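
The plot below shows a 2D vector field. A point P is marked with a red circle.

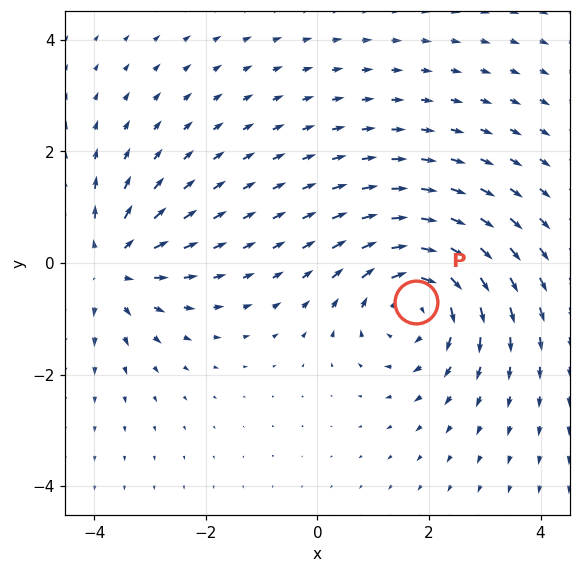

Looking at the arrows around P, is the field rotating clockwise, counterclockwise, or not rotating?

clockwise

Near P at (1.8, -0.7) the arrows circulate clockwise. The curl (z-component) there is about -4; negative curl means clockwise rotation.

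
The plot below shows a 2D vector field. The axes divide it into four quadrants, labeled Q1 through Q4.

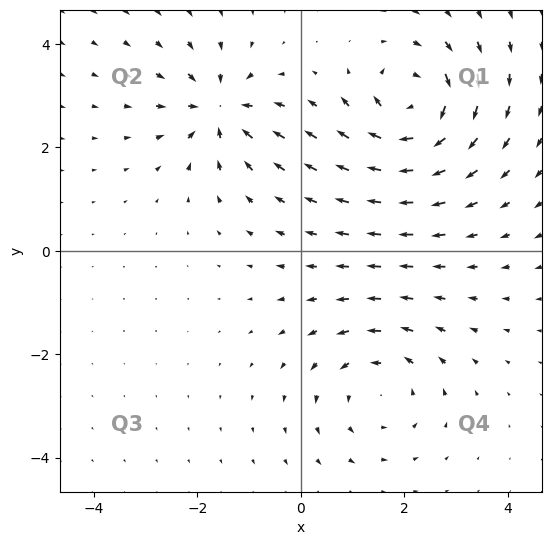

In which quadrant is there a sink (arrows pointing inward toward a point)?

The sink sits at approximately (-1.6, 2.7), which lies in quadrant Q2. The divergence there is about -5, negative as expected for a sink.

Q2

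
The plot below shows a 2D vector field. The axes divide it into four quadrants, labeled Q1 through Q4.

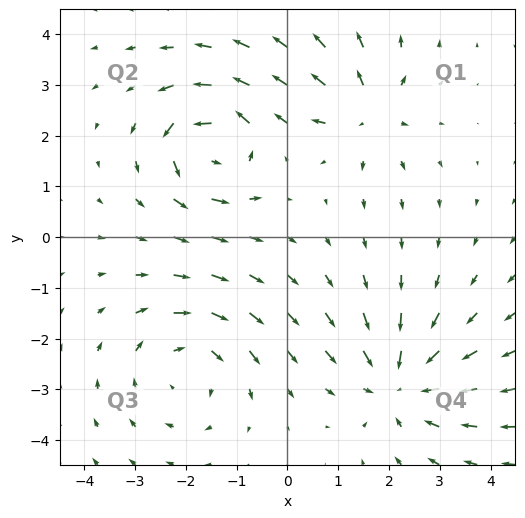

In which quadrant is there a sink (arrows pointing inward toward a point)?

The sink sits at approximately (2.2, -2.9), which lies in quadrant Q4. The divergence there is about -3, negative as expected for a sink.

Q4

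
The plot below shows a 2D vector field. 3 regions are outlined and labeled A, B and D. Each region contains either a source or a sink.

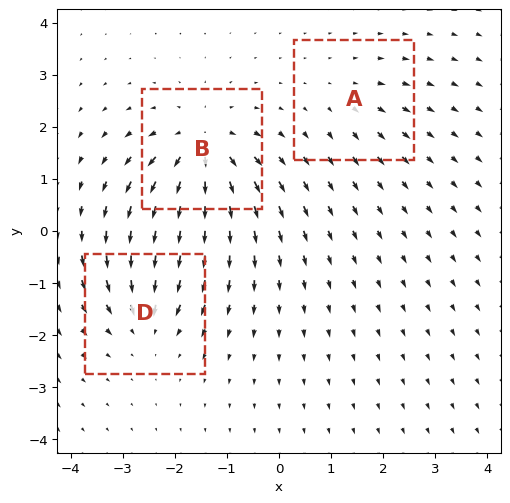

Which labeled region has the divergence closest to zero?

Divergence at each region's feature centre — A: about +2, B: about +5, D: about -4. Region A is closest to zero.

A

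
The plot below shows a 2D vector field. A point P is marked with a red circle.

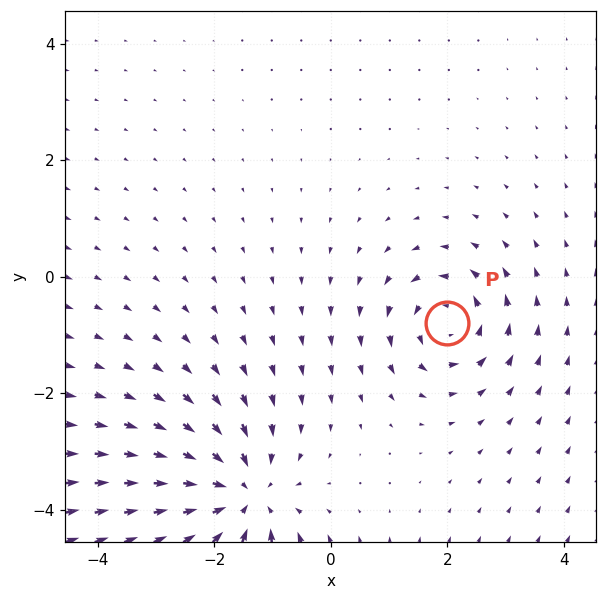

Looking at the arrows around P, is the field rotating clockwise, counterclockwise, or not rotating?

counterclockwise

Near P at (2.0, -0.8) the arrows circulate counterclockwise. The curl (z-component) there is about +4; positive curl means counterclockwise rotation.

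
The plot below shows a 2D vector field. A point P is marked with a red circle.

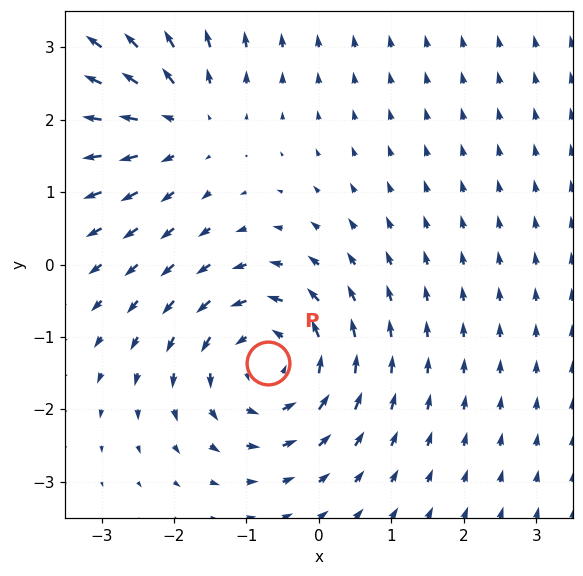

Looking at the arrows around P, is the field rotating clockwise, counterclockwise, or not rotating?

Near P at (-0.7, -1.4) the arrows circulate counterclockwise. The curl (z-component) there is about +4; positive curl means counterclockwise rotation.

counterclockwise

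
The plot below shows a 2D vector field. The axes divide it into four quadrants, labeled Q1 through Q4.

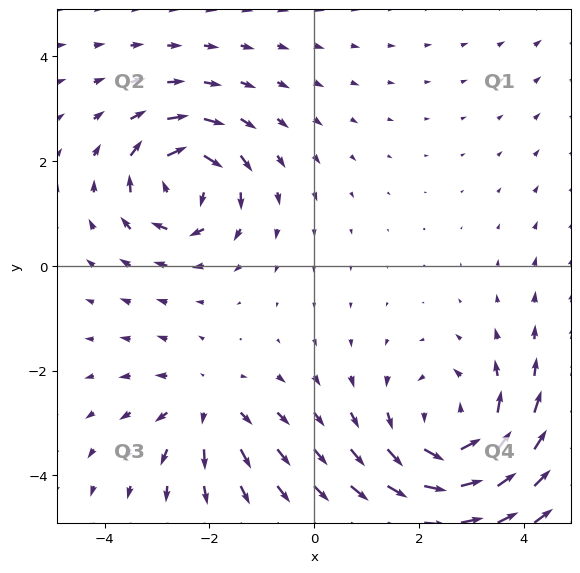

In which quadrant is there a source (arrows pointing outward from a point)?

Q3

The source sits at approximately (-2.0, -2.7), which lies in quadrant Q3. The divergence there is about +3, positive as expected for a source.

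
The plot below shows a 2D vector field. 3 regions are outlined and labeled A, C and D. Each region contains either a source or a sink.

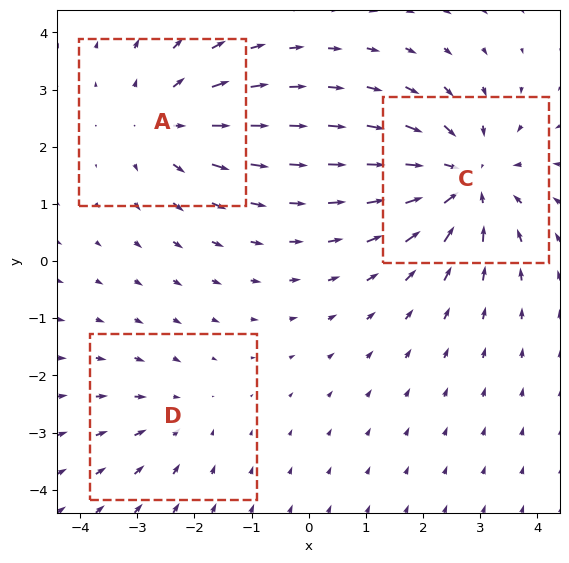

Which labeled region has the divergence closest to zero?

Divergence at each region's feature centre — A: about +3, C: about -4, D: about -2. Region D is closest to zero.

D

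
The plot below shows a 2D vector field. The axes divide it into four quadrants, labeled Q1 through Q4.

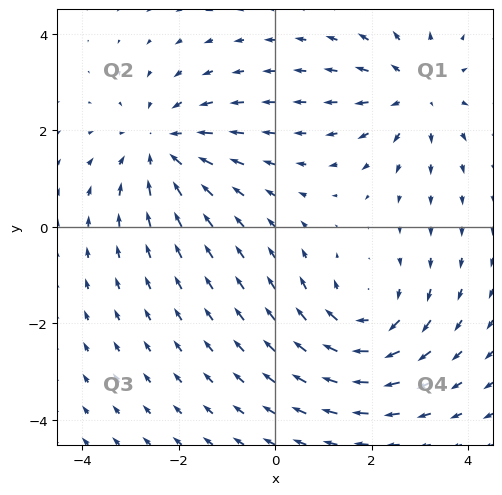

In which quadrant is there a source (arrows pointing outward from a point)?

The source sits at approximately (2.9, 2.8), which lies in quadrant Q1. The divergence there is about +4, positive as expected for a source.

Q1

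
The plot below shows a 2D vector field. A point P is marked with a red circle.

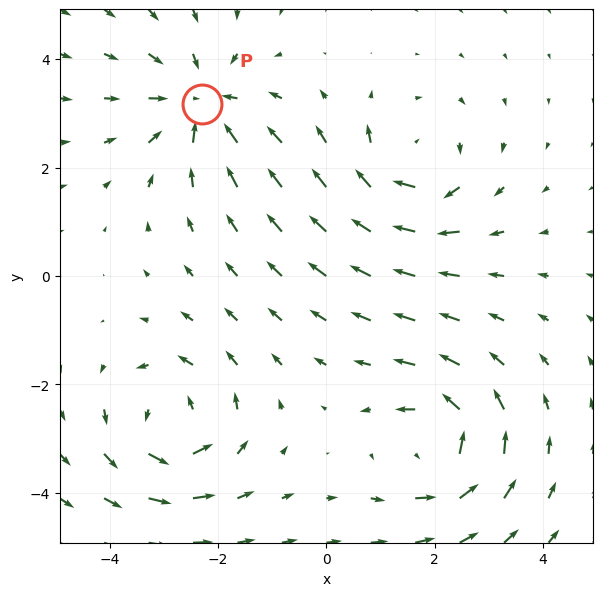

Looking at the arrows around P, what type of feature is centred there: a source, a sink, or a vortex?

sink

At P (-2.3, 3.2) the arrows converge inward. Divergence about -4, curl ≈0 — negative divergence with near-zero curl is a sink.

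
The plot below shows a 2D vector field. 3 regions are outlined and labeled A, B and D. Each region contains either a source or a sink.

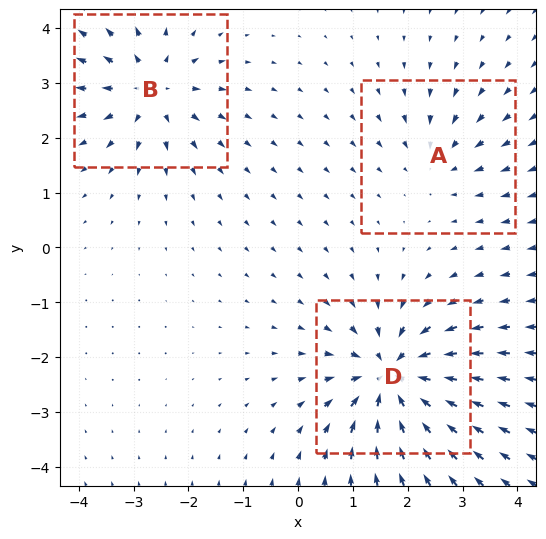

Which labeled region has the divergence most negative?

D

Divergence at each region's feature centre — A: about -2, B: about +4, D: about -6. Region D is most negative.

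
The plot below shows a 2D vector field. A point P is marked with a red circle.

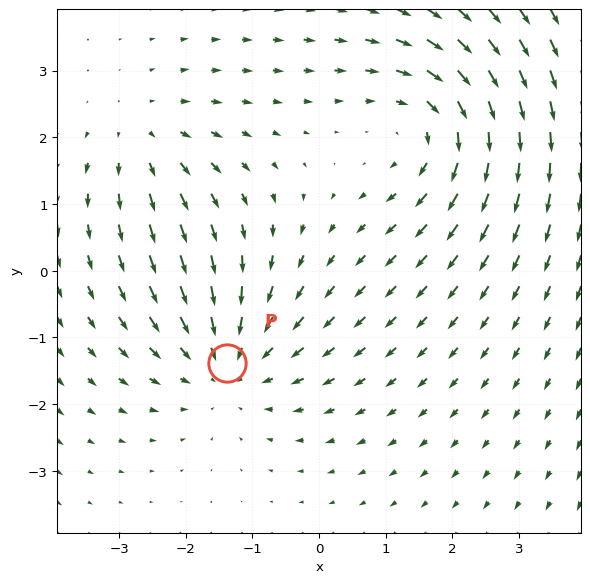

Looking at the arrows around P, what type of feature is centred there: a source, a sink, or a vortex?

At P (-1.4, -1.4) the arrows converge inward. Divergence about -3, curl ≈0 — negative divergence with near-zero curl is a sink.

sink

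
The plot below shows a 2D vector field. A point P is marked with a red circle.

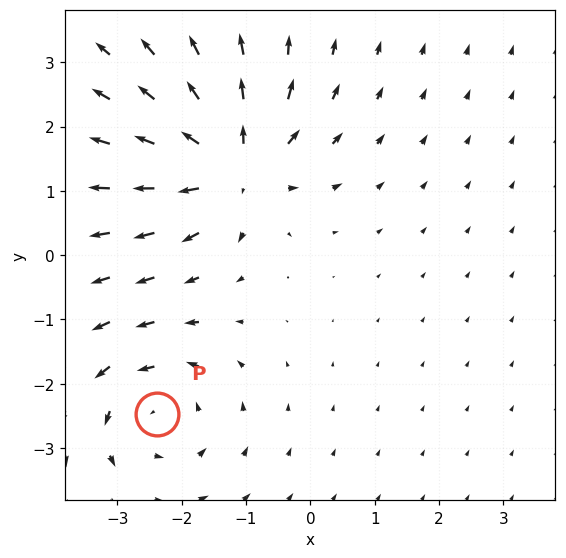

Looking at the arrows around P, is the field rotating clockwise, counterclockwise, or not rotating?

counterclockwise

Near P at (-2.4, -2.5) the arrows circulate counterclockwise. The curl (z-component) there is about +3; positive curl means counterclockwise rotation.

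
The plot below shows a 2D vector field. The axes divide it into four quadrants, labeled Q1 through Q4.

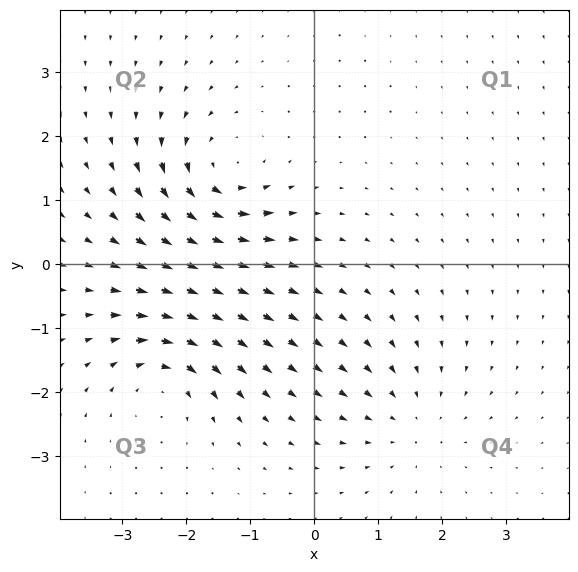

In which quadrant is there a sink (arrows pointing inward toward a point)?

The sink sits at approximately (1.5, -2.5), which lies in quadrant Q4. The divergence there is about -3, negative as expected for a sink.

Q4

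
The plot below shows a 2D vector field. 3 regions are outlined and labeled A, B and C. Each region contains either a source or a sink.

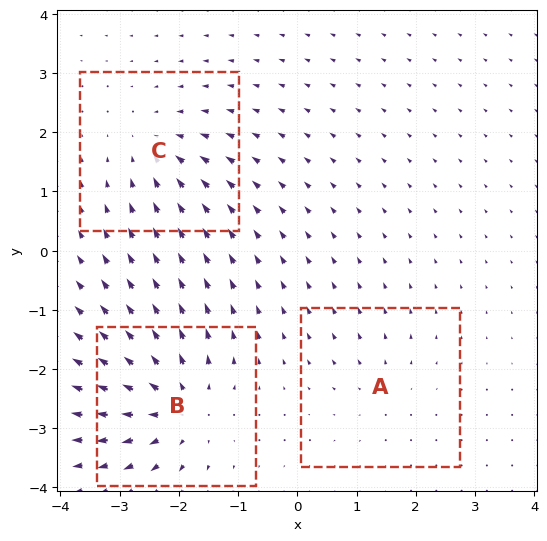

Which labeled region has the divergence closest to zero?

Divergence at each region's feature centre — A: about +2, B: about +5, C: about -3. Region A is closest to zero.

A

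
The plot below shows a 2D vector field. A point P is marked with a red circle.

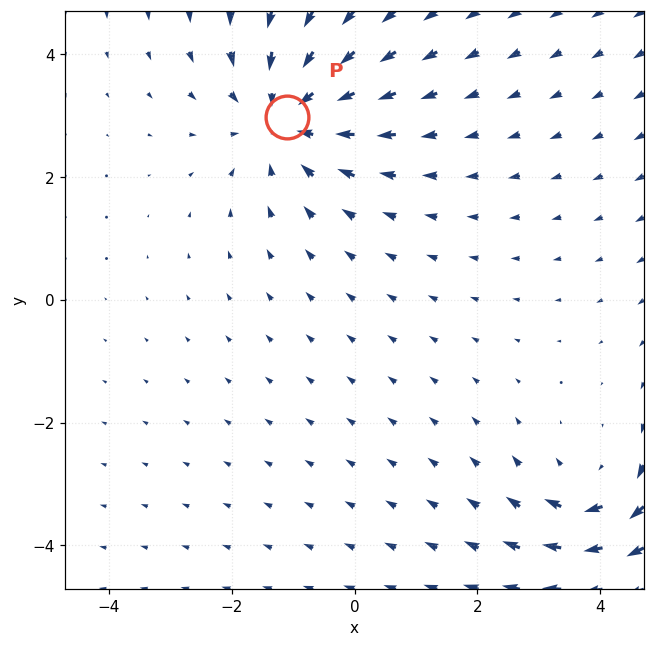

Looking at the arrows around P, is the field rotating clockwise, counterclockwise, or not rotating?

Near P at (-1.1, 3.0) the arrows show no circulation. The curl there is ≈0.

not rotating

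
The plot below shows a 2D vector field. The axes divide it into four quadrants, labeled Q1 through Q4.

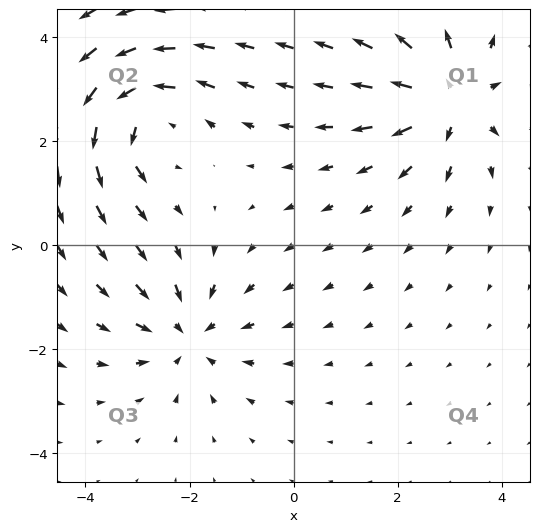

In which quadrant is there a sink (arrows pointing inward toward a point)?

The sink sits at approximately (-2.0, -1.7), which lies in quadrant Q3. The divergence there is about -4, negative as expected for a sink.

Q3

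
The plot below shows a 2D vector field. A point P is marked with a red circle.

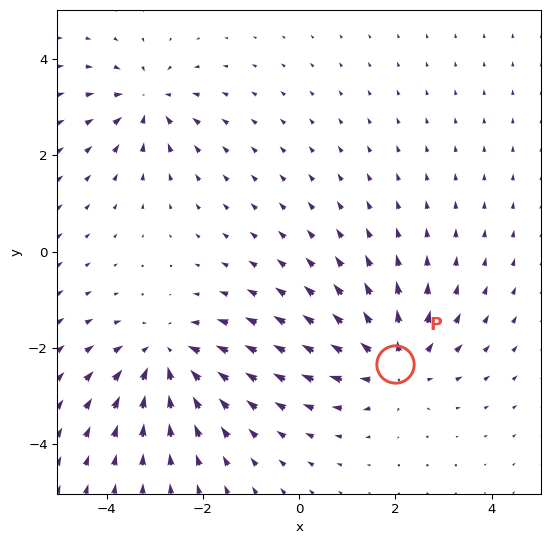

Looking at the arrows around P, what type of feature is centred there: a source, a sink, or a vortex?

source

At P (2.0, -2.3) the arrows spread outward. Divergence about +4, curl ≈0 — positive divergence with near-zero curl is a source.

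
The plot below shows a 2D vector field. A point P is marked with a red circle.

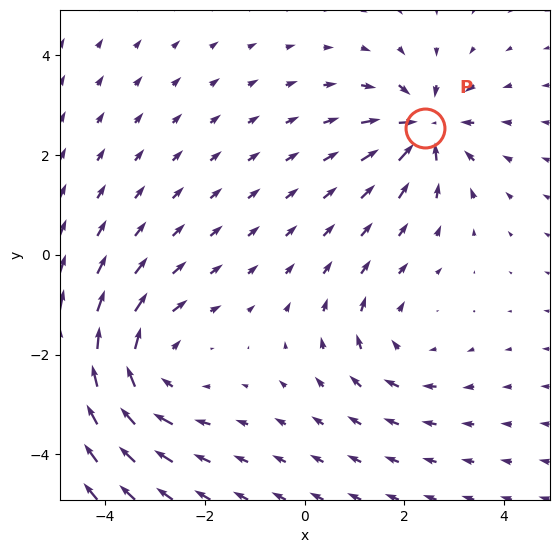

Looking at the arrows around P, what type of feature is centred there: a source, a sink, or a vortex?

sink

At P (2.4, 2.6) the arrows converge inward. Divergence about -5, curl ≈0 — negative divergence with near-zero curl is a sink.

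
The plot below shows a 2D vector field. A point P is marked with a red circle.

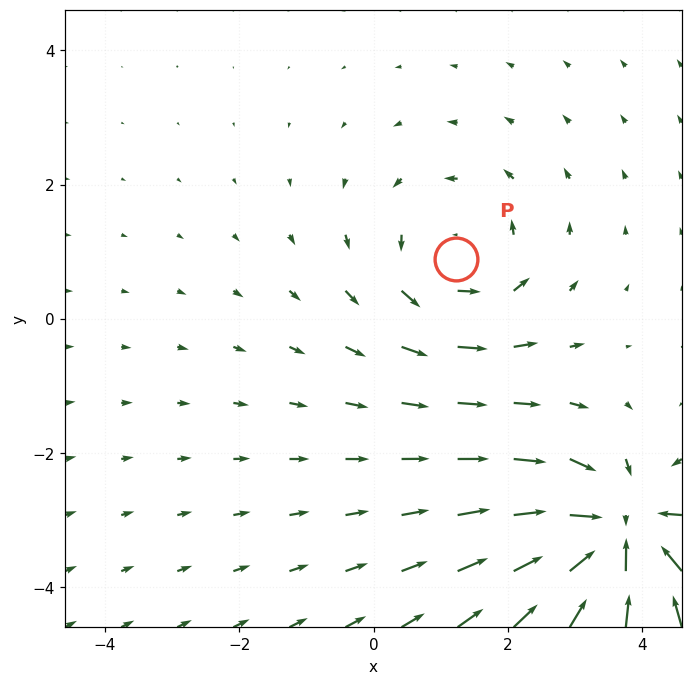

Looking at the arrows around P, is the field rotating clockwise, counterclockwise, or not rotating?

counterclockwise

Near P at (1.2, 0.9) the arrows circulate counterclockwise. The curl (z-component) there is about +3; positive curl means counterclockwise rotation.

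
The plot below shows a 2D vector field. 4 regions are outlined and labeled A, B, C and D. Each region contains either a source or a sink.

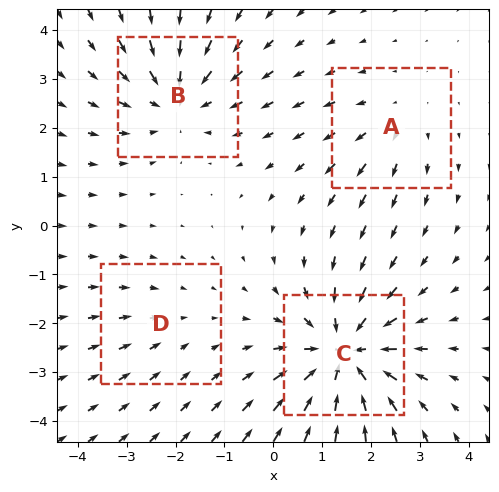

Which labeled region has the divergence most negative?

C

Divergence at each region's feature centre — A: about +3, B: about -4, C: about -6, D: about -2. Region C is most negative.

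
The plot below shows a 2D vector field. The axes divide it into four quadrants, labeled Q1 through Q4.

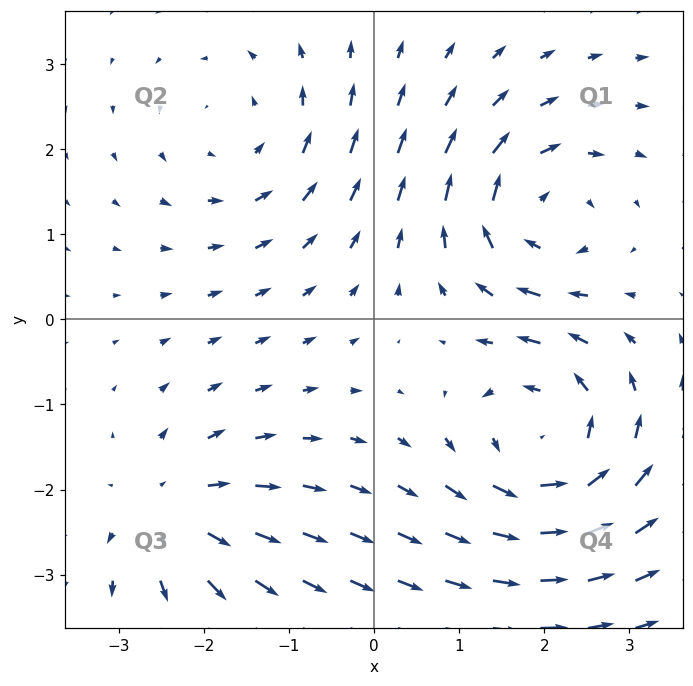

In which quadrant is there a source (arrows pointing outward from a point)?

The source sits at approximately (-2.4, -2.2), which lies in quadrant Q3. The divergence there is about +4, positive as expected for a source.

Q3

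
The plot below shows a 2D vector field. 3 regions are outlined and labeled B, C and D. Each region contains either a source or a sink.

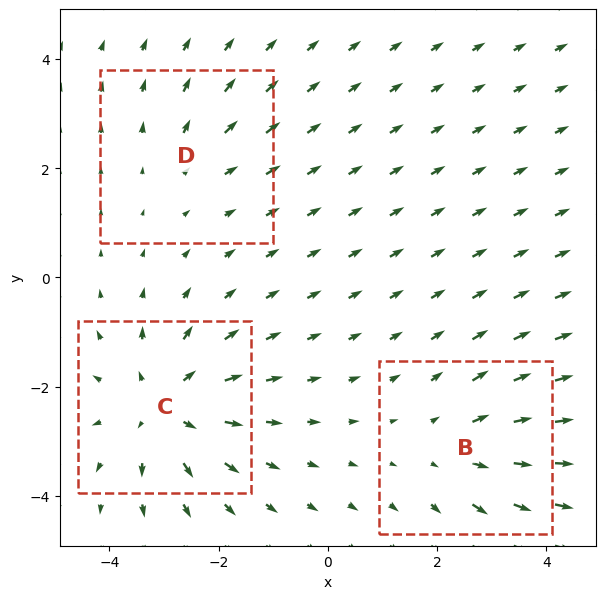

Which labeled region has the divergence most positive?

Divergence at each region's feature centre — B: about +3, C: about +4, D: about +2. Region C is most positive.

C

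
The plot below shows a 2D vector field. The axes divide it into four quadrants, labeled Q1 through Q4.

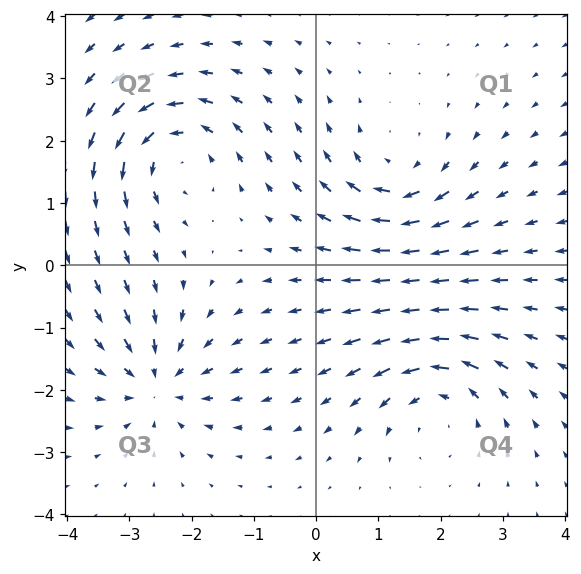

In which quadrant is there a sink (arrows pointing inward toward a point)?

The sink sits at approximately (-2.5, -1.9), which lies in quadrant Q3. The divergence there is about -3, negative as expected for a sink.

Q3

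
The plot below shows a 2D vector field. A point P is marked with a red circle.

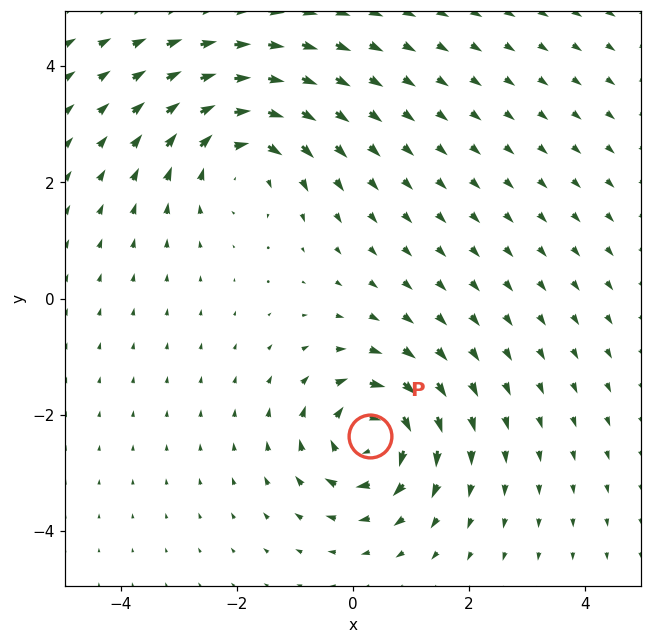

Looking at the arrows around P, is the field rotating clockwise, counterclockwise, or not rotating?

Near P at (0.3, -2.4) the arrows circulate clockwise. The curl (z-component) there is about -7; negative curl means clockwise rotation.

clockwise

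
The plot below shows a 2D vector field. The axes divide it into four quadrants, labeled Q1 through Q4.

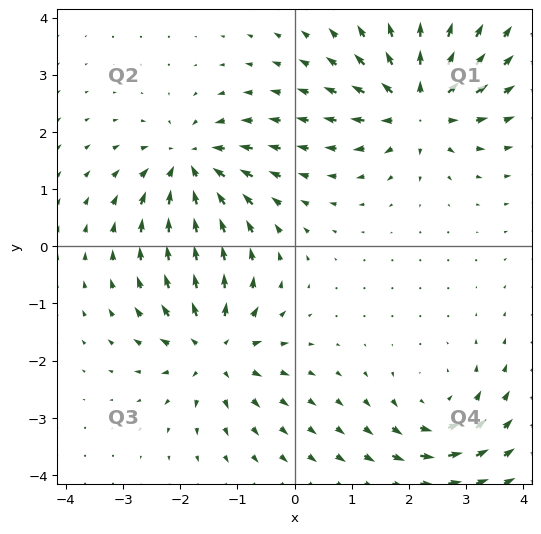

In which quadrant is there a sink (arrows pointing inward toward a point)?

Q2

The sink sits at approximately (-1.8, 1.4), which lies in quadrant Q2. The divergence there is about -5, negative as expected for a sink.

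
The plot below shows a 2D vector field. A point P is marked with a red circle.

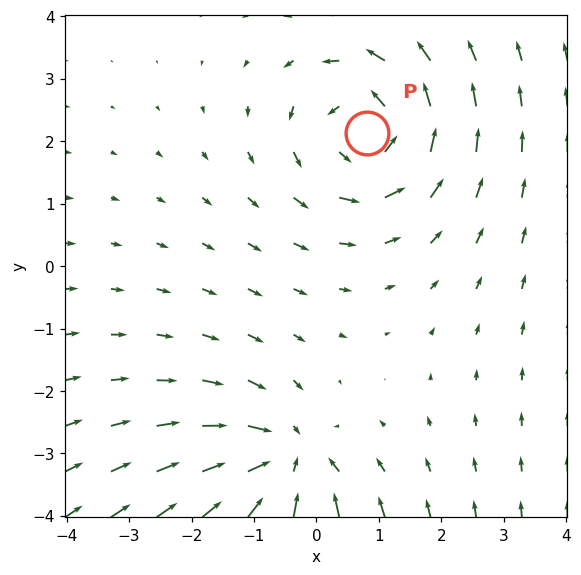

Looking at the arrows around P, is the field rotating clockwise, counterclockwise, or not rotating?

counterclockwise

Near P at (0.8, 2.1) the arrows circulate counterclockwise. The curl (z-component) there is about +4; positive curl means counterclockwise rotation.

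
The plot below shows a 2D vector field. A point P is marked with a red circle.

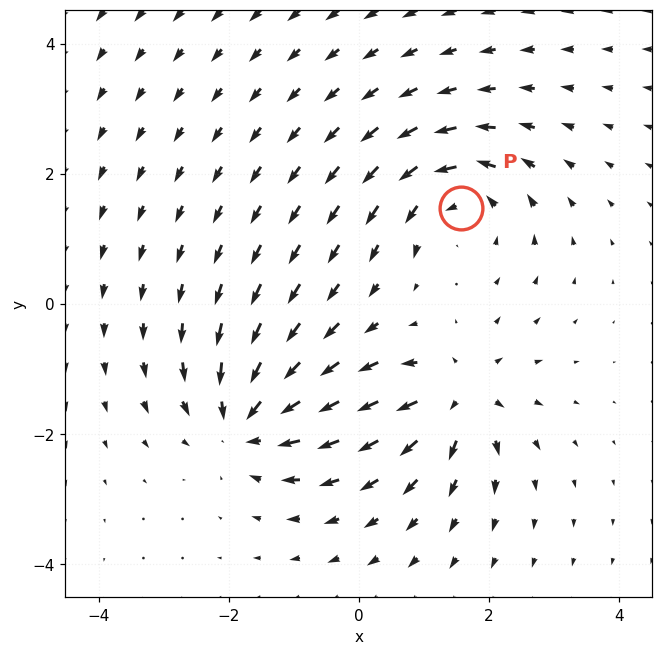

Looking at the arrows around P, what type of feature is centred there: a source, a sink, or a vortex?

vortex

At P (1.6, 1.5) the arrows circulate counterclockwise. Divergence ≈0, curl about +4 — near-zero divergence with nonzero curl is a vortex.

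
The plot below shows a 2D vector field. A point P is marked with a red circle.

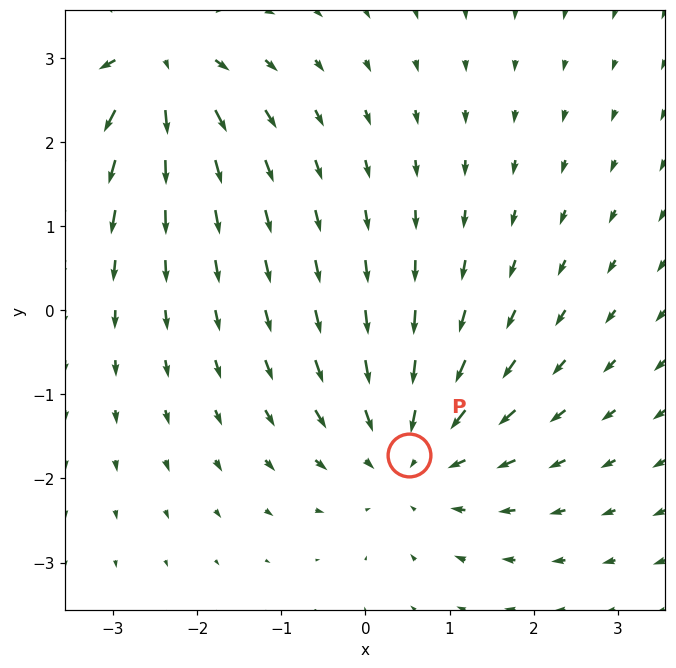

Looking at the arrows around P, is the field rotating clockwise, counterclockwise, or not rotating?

Near P at (0.5, -1.7) the arrows show no circulation. The curl there is ≈0.

not rotating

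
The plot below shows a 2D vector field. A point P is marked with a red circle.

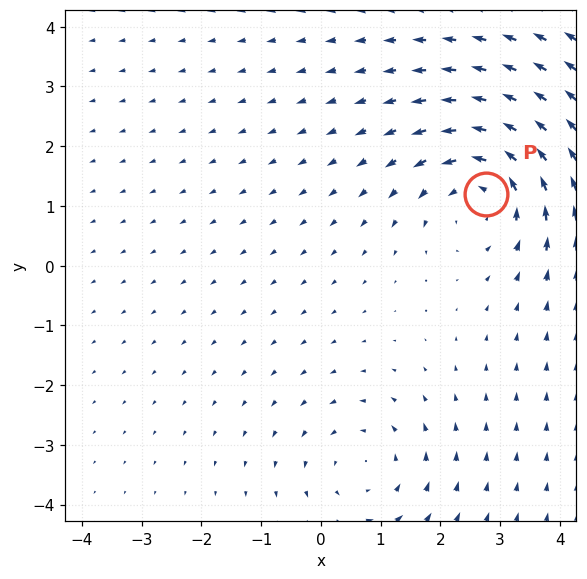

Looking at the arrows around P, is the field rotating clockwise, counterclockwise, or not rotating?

Near P at (2.8, 1.2) the arrows circulate counterclockwise. The curl (z-component) there is about +4; positive curl means counterclockwise rotation.

counterclockwise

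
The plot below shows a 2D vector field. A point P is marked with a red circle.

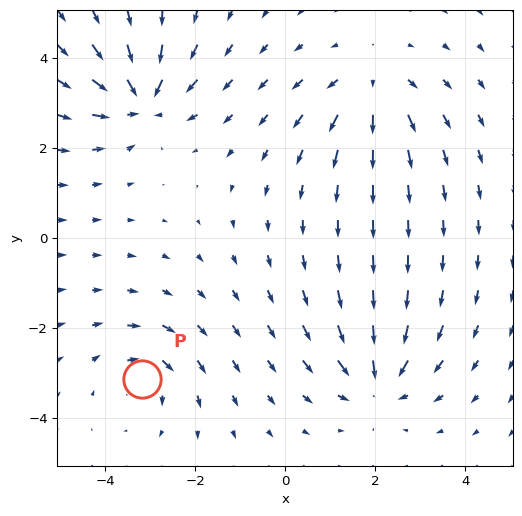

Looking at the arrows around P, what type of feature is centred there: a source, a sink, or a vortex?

At P (-3.2, -3.1) the arrows circulate clockwise. Divergence ≈0, curl about -4 — near-zero divergence with nonzero curl is a vortex.

vortex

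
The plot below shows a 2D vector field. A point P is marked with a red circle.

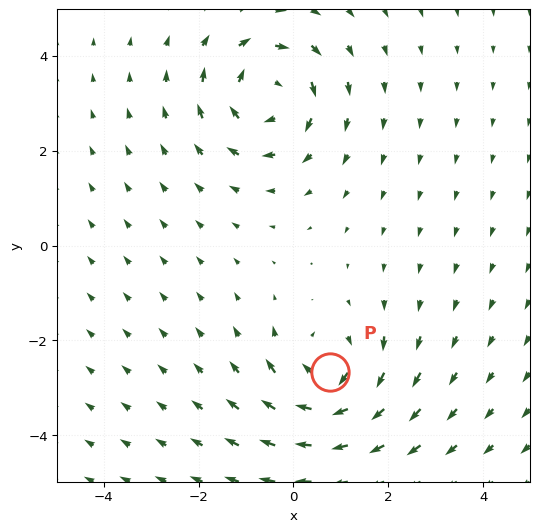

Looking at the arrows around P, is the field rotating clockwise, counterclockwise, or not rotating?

Near P at (0.8, -2.7) the arrows circulate clockwise. The curl (z-component) there is about -4; negative curl means clockwise rotation.

clockwise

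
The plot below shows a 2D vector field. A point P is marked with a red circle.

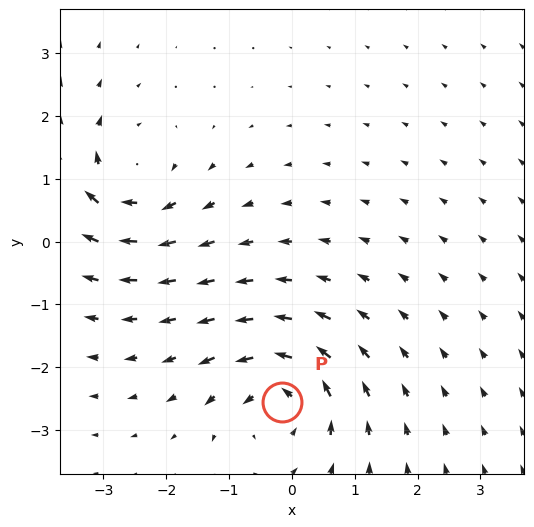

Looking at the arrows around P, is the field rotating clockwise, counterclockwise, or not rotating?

counterclockwise

Near P at (-0.2, -2.6) the arrows circulate counterclockwise. The curl (z-component) there is about +4; positive curl means counterclockwise rotation.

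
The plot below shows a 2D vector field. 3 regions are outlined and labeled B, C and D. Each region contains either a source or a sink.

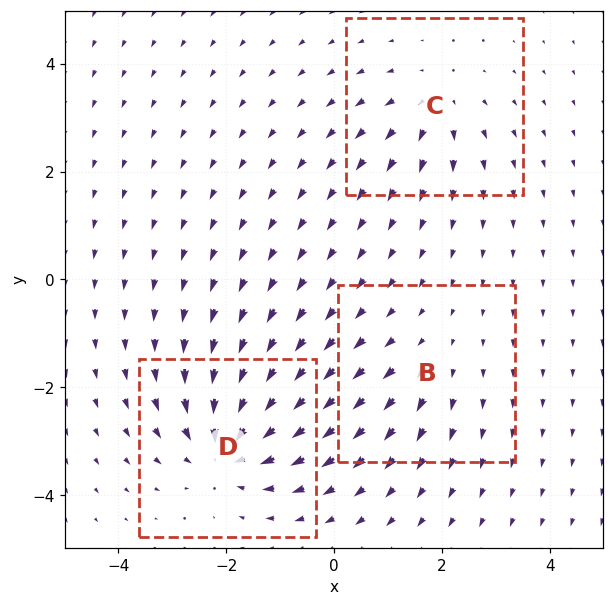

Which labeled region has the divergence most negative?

Divergence at each region's feature centre — B: about +2, C: about +3, D: about -5. Region D is most negative.

D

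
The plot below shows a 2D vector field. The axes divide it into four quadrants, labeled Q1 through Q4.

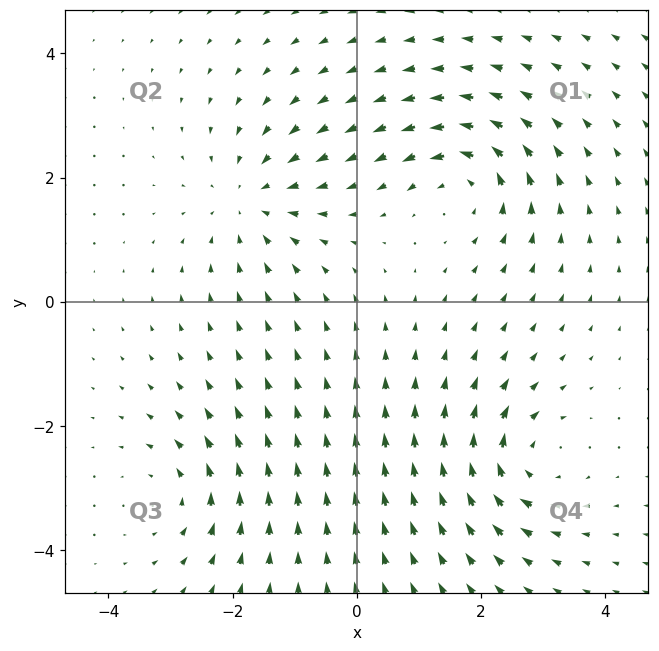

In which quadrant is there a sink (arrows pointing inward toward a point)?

The sink sits at approximately (-1.7, 1.6), which lies in quadrant Q2. The divergence there is about -5, negative as expected for a sink.

Q2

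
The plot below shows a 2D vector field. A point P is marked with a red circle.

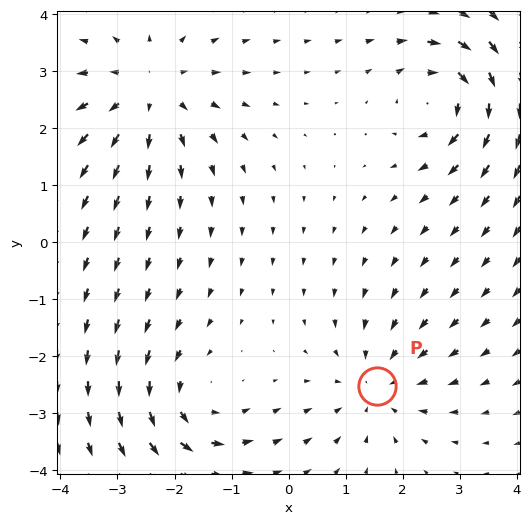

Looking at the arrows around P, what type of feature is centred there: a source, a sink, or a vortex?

At P (1.6, -2.5) the arrows converge inward. Divergence about -3, curl ≈0 — negative divergence with near-zero curl is a sink.

sink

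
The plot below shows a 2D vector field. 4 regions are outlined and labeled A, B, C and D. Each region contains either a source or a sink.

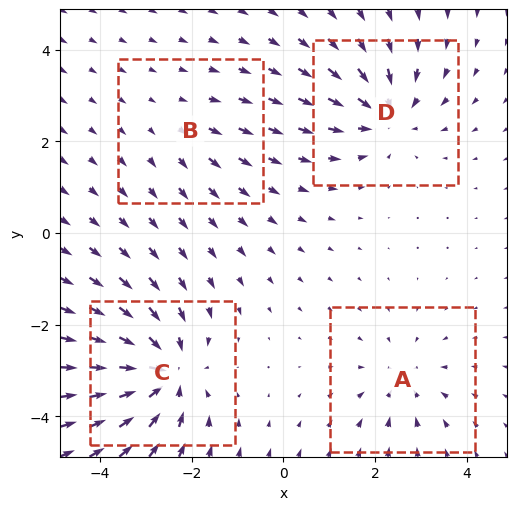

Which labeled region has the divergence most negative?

Divergence at each region's feature centre — A: about -3, B: about +2, C: about -6, D: about -5. Region C is most negative.

C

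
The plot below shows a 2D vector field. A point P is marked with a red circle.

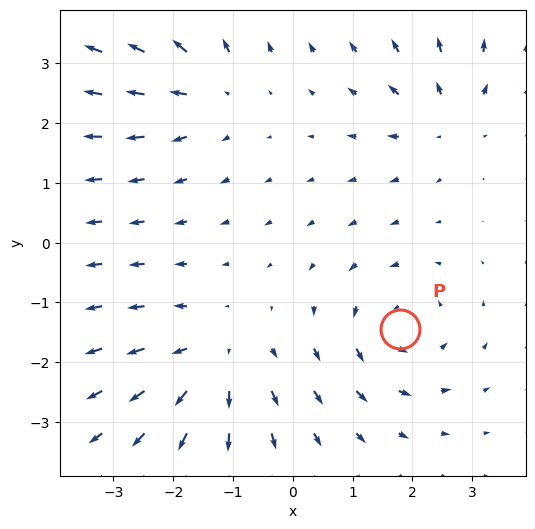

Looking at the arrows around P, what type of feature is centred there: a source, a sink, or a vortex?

At P (1.8, -1.4) the arrows circulate counterclockwise. Divergence ≈0, curl about +4 — near-zero divergence with nonzero curl is a vortex.

vortex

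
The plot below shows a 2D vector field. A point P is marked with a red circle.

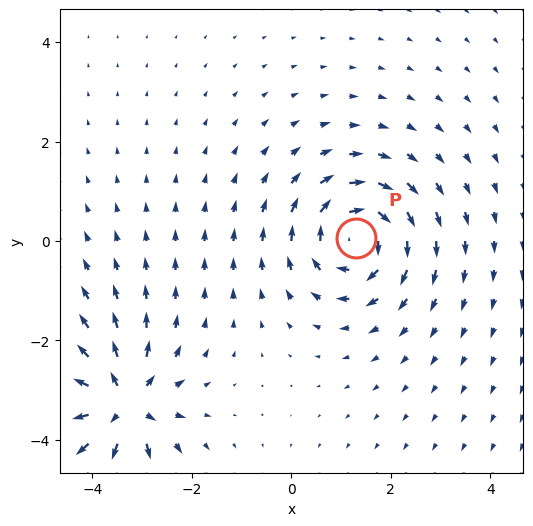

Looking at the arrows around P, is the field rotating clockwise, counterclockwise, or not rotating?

clockwise

Near P at (1.3, 0.1) the arrows circulate clockwise. The curl (z-component) there is about -3; negative curl means clockwise rotation.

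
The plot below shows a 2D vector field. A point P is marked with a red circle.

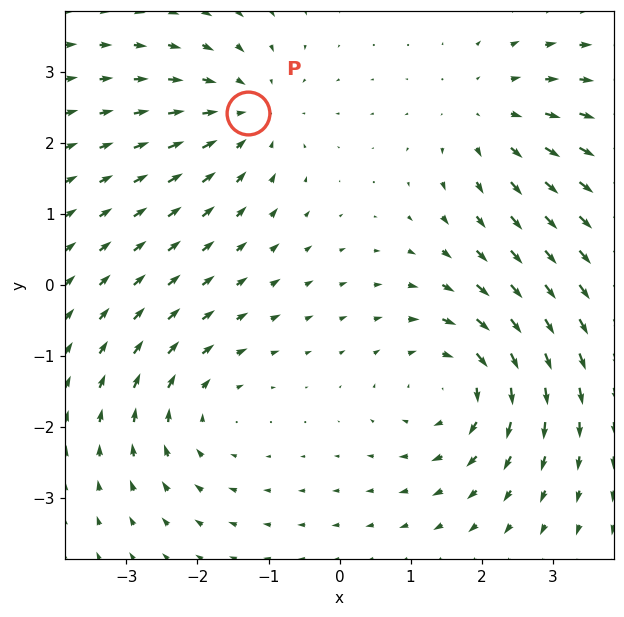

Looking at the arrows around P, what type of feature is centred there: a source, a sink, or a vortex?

At P (-1.3, 2.4) the arrows converge inward. Divergence about -4, curl ≈0 — negative divergence with near-zero curl is a sink.

sink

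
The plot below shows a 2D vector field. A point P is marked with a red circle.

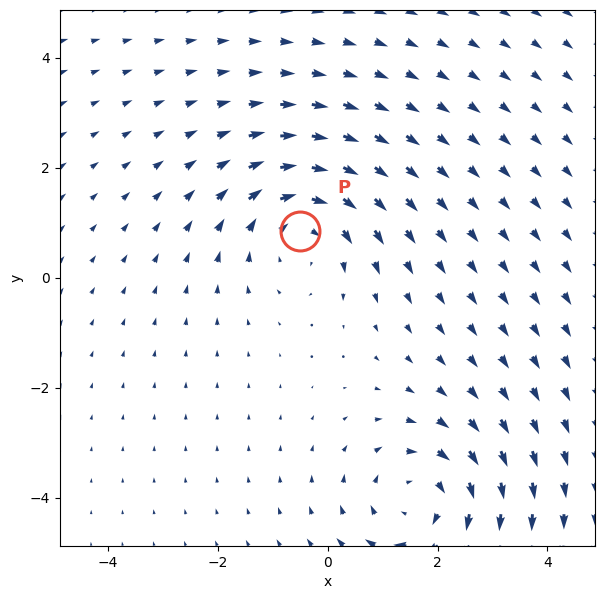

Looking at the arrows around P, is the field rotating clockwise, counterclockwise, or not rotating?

clockwise

Near P at (-0.5, 0.9) the arrows circulate clockwise. The curl (z-component) there is about -3; negative curl means clockwise rotation.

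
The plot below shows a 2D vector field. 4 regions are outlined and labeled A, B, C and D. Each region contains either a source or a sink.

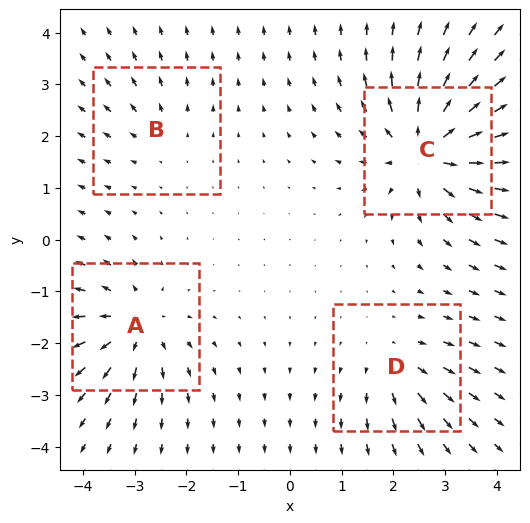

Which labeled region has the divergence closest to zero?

B

Divergence at each region's feature centre — A: about +6, B: about +2, C: about +8, D: about +4. Region B is closest to zero.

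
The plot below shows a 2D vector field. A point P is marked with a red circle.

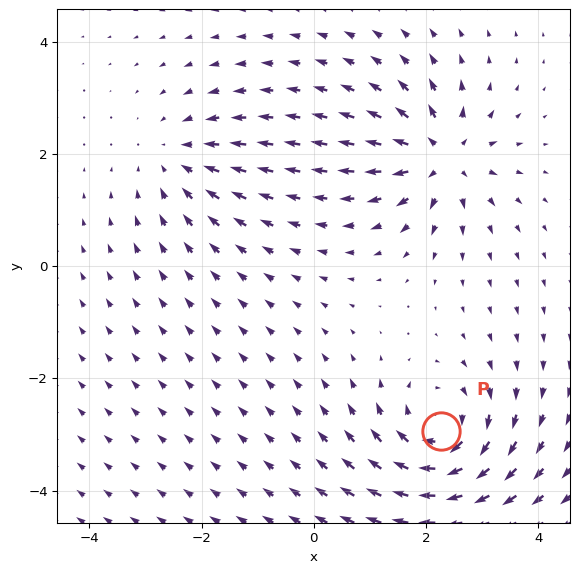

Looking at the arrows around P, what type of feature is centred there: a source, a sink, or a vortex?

vortex

At P (2.3, -2.9) the arrows circulate clockwise. Divergence ≈0, curl about -4 — near-zero divergence with nonzero curl is a vortex.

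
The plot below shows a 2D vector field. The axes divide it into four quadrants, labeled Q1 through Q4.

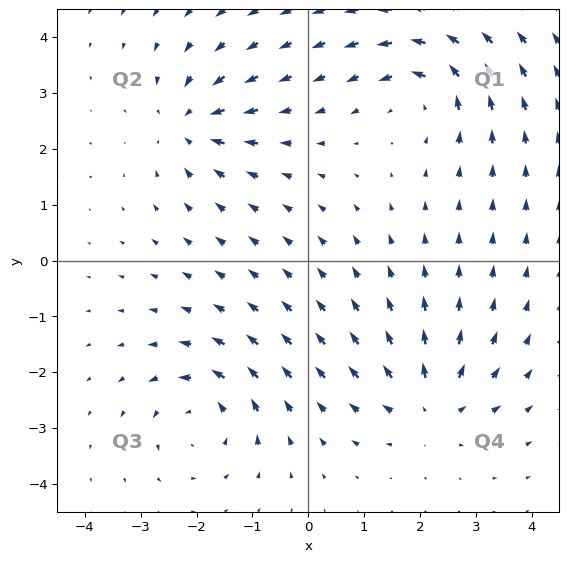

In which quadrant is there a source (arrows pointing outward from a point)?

Q4

The source sits at approximately (2.2, -2.6), which lies in quadrant Q4. The divergence there is about +5, positive as expected for a source.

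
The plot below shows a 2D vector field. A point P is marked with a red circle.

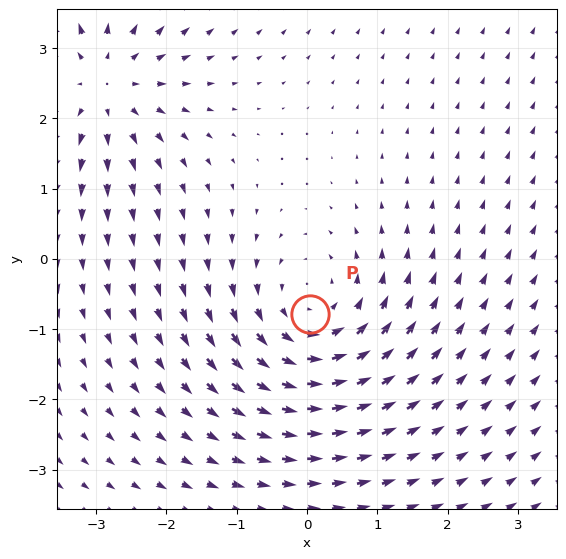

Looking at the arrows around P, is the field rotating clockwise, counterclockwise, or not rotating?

Near P at (0.0, -0.8) the arrows circulate counterclockwise. The curl (z-component) there is about +3; positive curl means counterclockwise rotation.

counterclockwise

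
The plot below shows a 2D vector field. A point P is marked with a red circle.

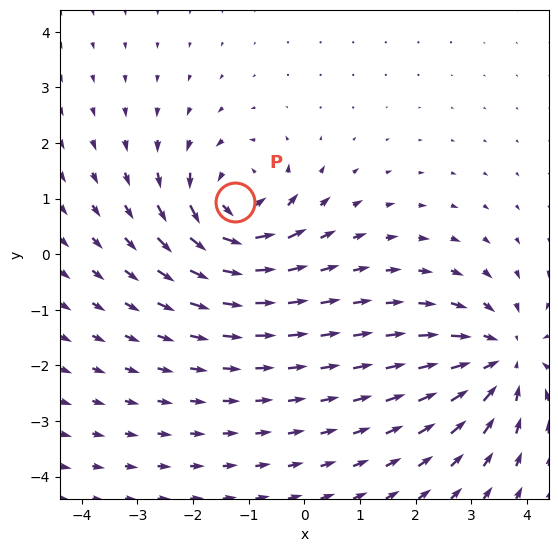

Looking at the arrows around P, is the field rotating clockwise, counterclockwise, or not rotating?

counterclockwise

Near P at (-1.2, 0.9) the arrows circulate counterclockwise. The curl (z-component) there is about +6; positive curl means counterclockwise rotation.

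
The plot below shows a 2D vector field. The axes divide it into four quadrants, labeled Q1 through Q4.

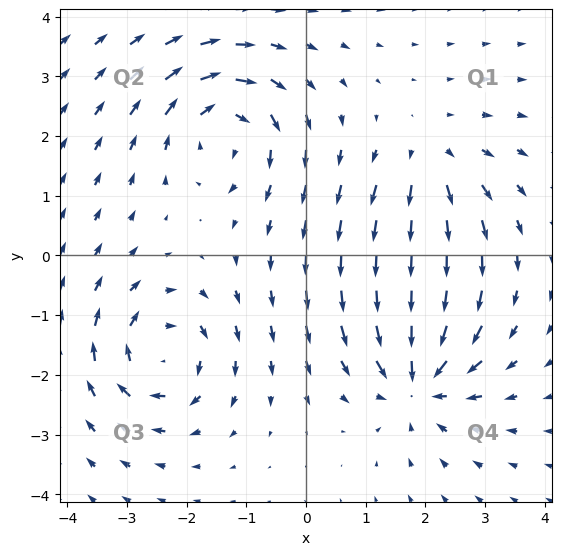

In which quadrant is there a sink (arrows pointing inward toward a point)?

The sink sits at approximately (1.9, -2.1), which lies in quadrant Q4. The divergence there is about -6, negative as expected for a sink.

Q4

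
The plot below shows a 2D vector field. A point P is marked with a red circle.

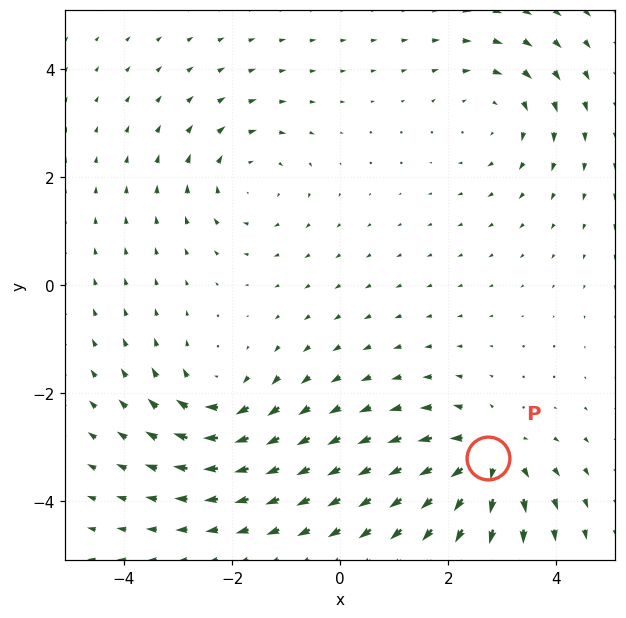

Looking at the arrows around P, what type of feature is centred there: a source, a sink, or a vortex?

source

At P (2.7, -3.2) the arrows spread outward. Divergence about +6, curl ≈0 — positive divergence with near-zero curl is a source.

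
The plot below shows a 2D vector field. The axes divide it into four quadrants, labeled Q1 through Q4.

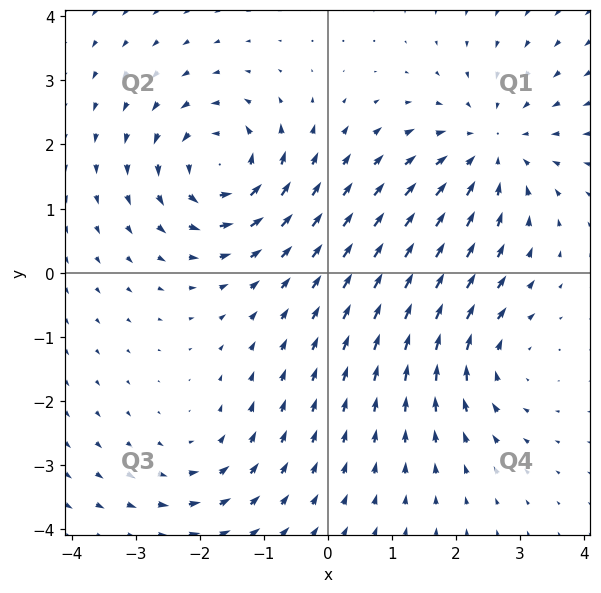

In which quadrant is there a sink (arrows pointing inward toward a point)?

Q1

The sink sits at approximately (2.5, 1.9), which lies in quadrant Q1. The divergence there is about -4, negative as expected for a sink.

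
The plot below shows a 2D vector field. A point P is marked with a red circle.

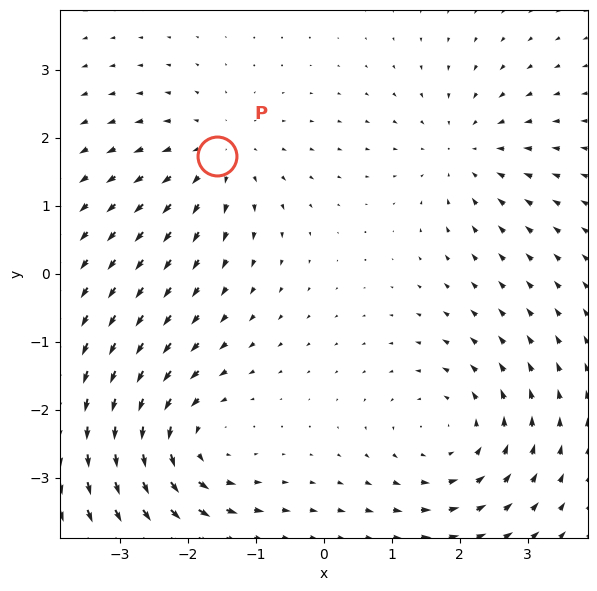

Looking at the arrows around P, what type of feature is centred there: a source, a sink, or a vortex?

source

At P (-1.6, 1.7) the arrows spread outward. Divergence about +3, curl ≈0 — positive divergence with near-zero curl is a source.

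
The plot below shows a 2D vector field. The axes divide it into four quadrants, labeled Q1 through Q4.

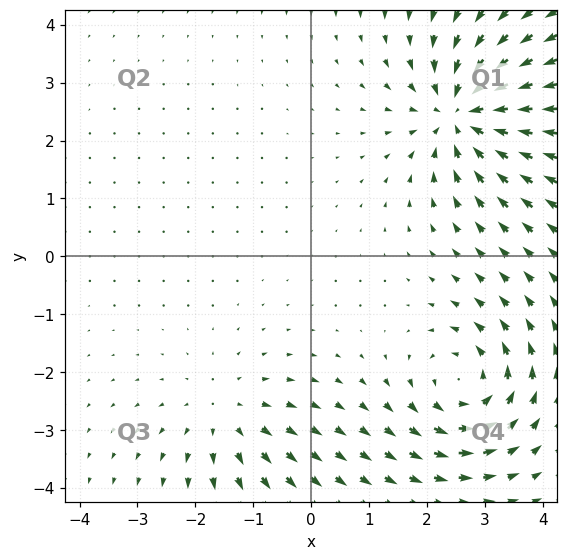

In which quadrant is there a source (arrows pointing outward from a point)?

The source sits at approximately (-1.5, -2.8), which lies in quadrant Q3. The divergence there is about +3, positive as expected for a source.

Q3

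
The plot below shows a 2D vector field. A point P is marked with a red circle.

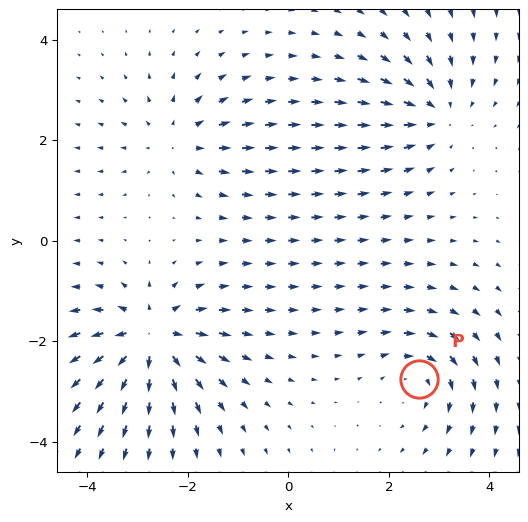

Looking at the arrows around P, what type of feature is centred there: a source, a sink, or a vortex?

At P (2.6, -2.8) the arrows circulate clockwise. Divergence ≈0, curl about -4 — near-zero divergence with nonzero curl is a vortex.

vortex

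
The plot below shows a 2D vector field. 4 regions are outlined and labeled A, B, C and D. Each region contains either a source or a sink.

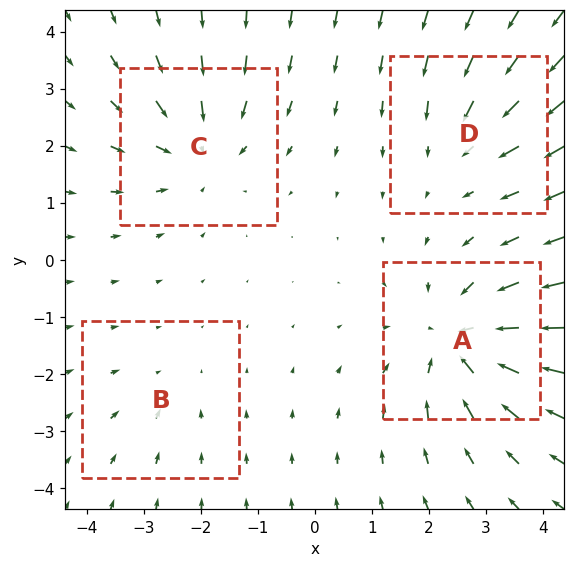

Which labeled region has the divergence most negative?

A

Divergence at each region's feature centre — A: about -6, B: about -2, C: about -4, D: about -3. Region A is most negative.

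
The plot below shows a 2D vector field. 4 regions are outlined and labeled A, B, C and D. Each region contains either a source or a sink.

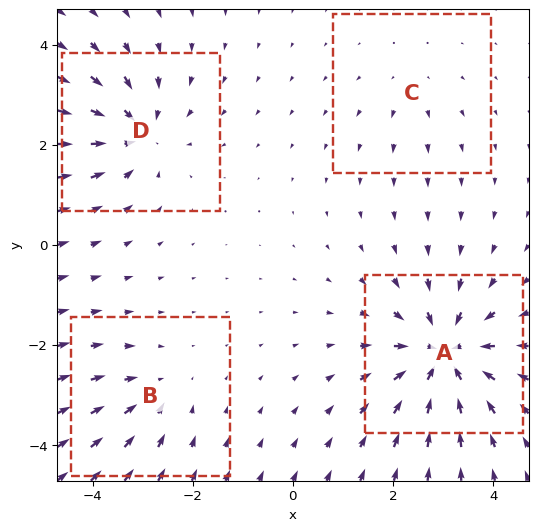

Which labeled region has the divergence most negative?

A

Divergence at each region's feature centre — A: about -8, B: about -3, C: about +2, D: about -6. Region A is most negative.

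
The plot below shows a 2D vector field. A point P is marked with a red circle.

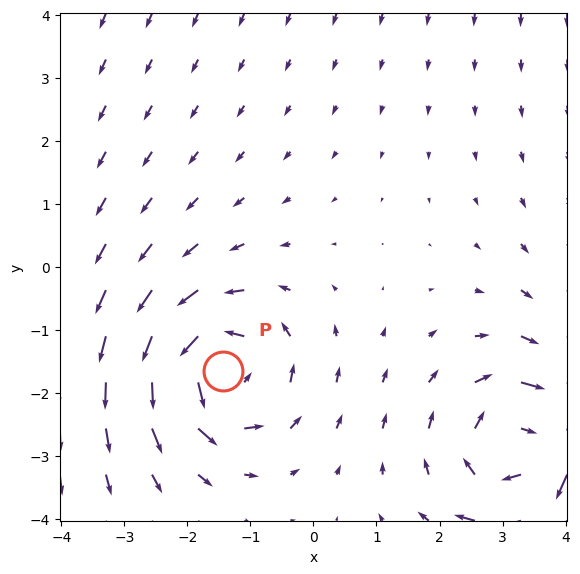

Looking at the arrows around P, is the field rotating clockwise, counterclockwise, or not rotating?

Near P at (-1.4, -1.7) the arrows circulate counterclockwise. The curl (z-component) there is about +4; positive curl means counterclockwise rotation.

counterclockwise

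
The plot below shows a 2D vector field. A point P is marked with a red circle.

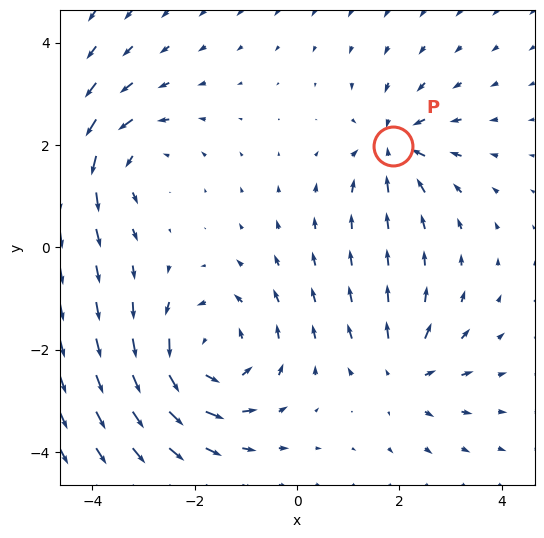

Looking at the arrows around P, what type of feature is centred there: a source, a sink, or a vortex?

sink

At P (1.9, 2.0) the arrows converge inward. Divergence about -4, curl ≈0 — negative divergence with near-zero curl is a sink.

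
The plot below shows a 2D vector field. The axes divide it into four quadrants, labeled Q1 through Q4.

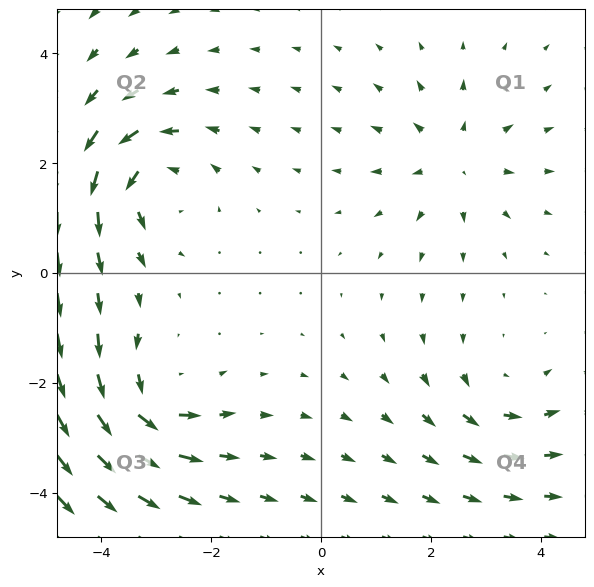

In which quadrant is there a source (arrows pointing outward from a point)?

Q1

The source sits at approximately (2.4, 2.1), which lies in quadrant Q1. The divergence there is about +3, positive as expected for a source.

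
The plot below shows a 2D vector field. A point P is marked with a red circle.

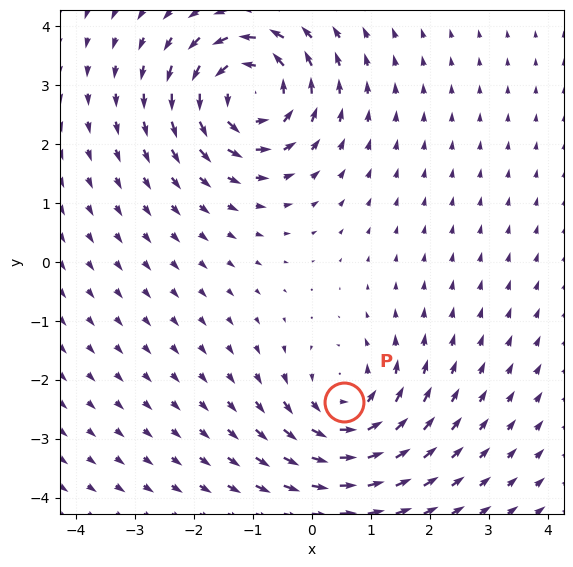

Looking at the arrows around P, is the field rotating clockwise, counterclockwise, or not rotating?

Near P at (0.5, -2.4) the arrows circulate counterclockwise. The curl (z-component) there is about +4; positive curl means counterclockwise rotation.

counterclockwise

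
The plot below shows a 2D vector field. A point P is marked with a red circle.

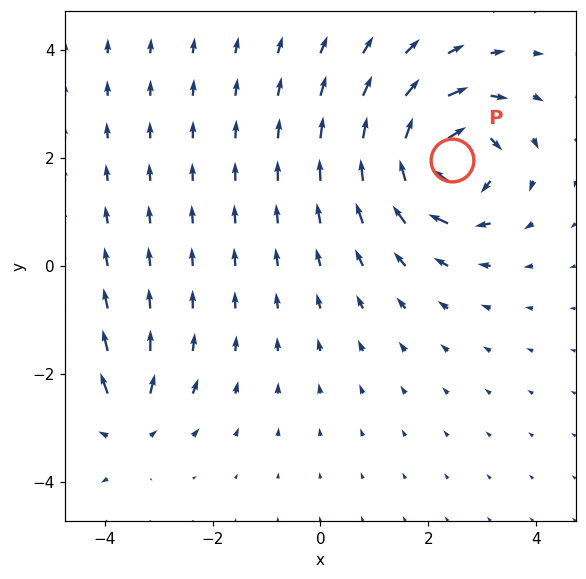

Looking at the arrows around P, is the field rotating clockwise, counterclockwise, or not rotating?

clockwise

Near P at (2.4, 2.0) the arrows circulate clockwise. The curl (z-component) there is about -7; negative curl means clockwise rotation.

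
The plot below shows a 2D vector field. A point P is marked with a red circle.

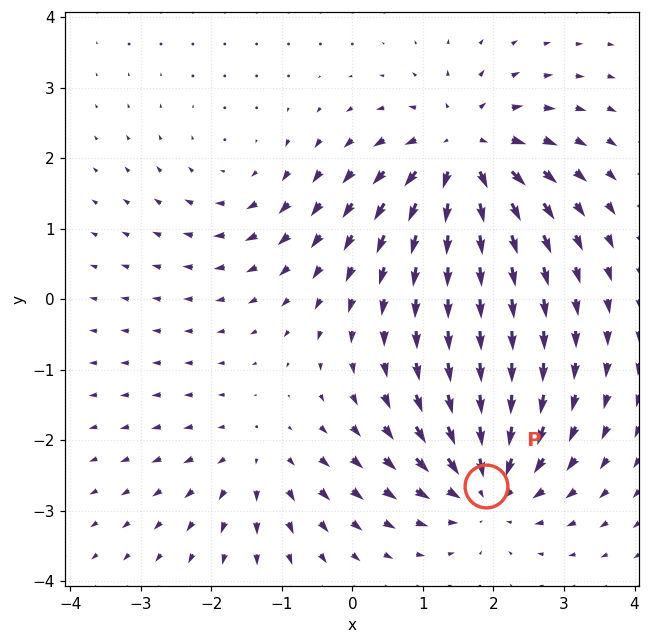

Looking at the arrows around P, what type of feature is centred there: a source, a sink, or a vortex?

sink

At P (1.9, -2.7) the arrows converge inward. Divergence about -5, curl ≈0 — negative divergence with near-zero curl is a sink.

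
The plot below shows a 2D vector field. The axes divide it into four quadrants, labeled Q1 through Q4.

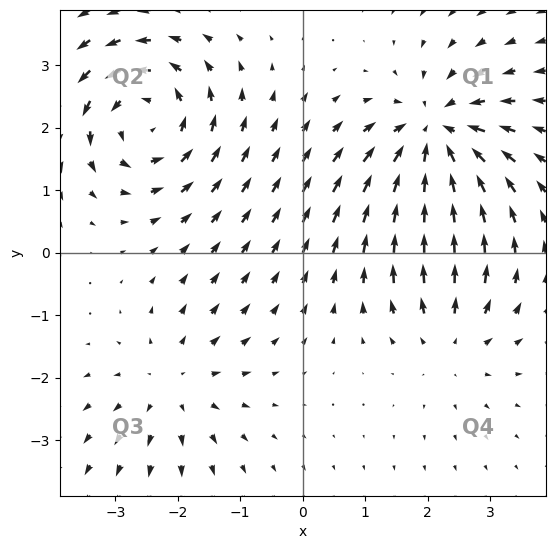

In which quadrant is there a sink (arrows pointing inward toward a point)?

Q1

The sink sits at approximately (2.1, 1.9), which lies in quadrant Q1. The divergence there is about -6, negative as expected for a sink.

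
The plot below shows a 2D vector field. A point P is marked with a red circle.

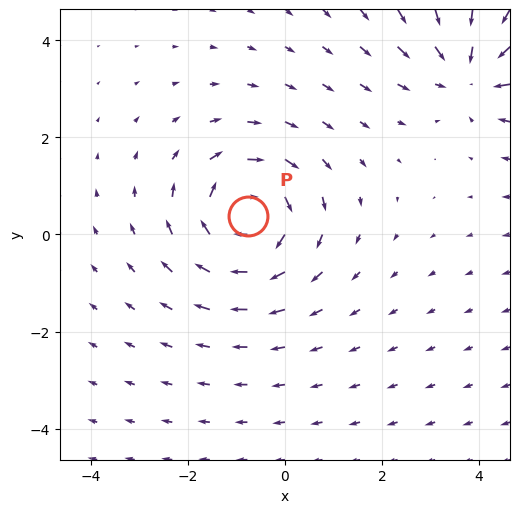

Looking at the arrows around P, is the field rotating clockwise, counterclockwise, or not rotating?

Near P at (-0.8, 0.4) the arrows circulate clockwise. The curl (z-component) there is about -3; negative curl means clockwise rotation.

clockwise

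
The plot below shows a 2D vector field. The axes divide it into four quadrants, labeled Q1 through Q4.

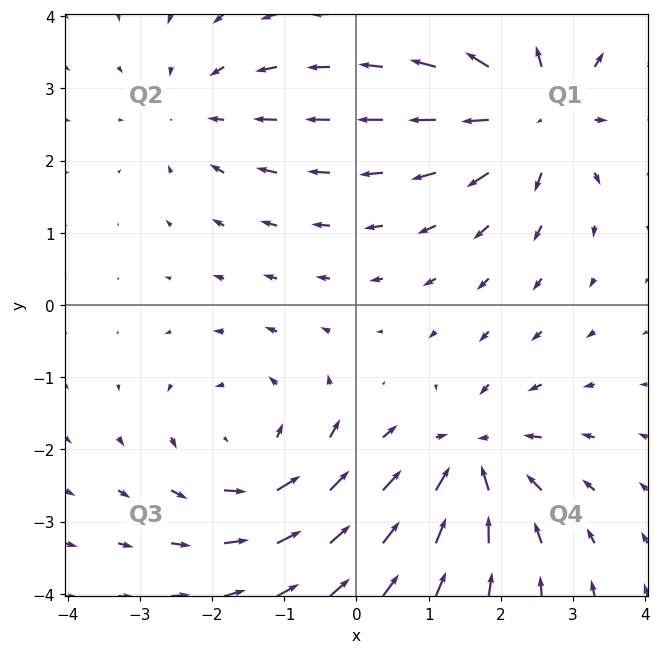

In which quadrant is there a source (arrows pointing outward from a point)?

The source sits at approximately (2.5, 2.7), which lies in quadrant Q1. The divergence there is about +5, positive as expected for a source.

Q1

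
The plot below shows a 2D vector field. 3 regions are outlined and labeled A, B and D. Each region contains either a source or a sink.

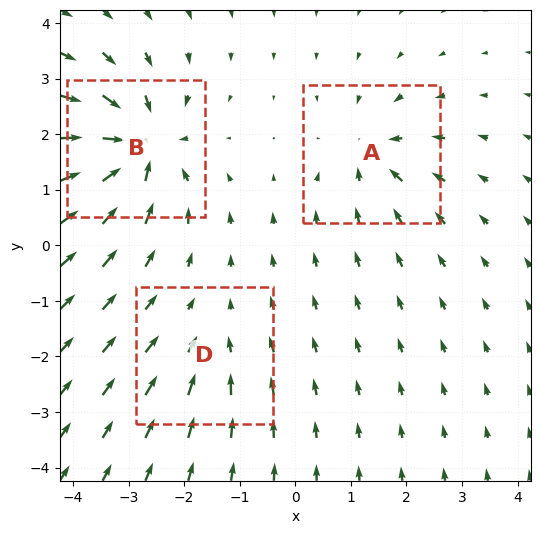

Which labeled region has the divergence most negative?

Divergence at each region's feature centre — A: about -4, B: about -6, D: about -2. Region B is most negative.

B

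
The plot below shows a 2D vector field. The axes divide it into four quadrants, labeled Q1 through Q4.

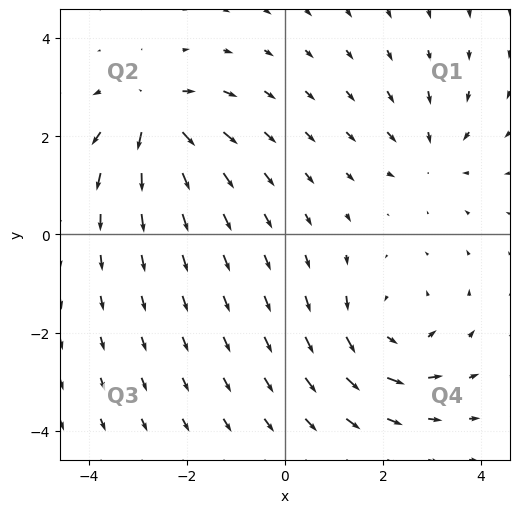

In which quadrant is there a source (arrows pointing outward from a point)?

The source sits at approximately (-2.6, 2.4), which lies in quadrant Q2. The divergence there is about +6, positive as expected for a source.

Q2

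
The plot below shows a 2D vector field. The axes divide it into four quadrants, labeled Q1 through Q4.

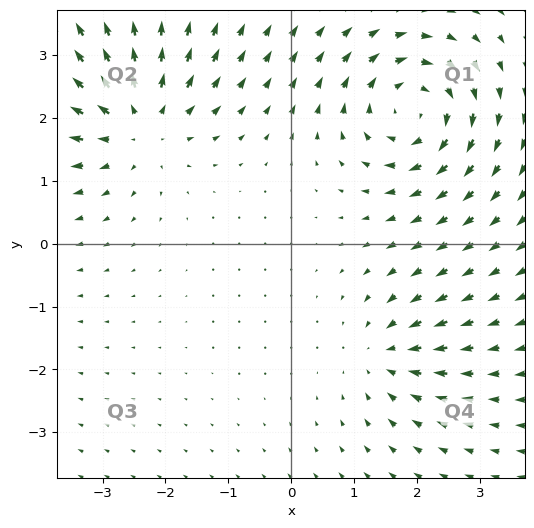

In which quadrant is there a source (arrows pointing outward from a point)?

Q2

The source sits at approximately (-2.4, 1.9), which lies in quadrant Q2. The divergence there is about +5, positive as expected for a source.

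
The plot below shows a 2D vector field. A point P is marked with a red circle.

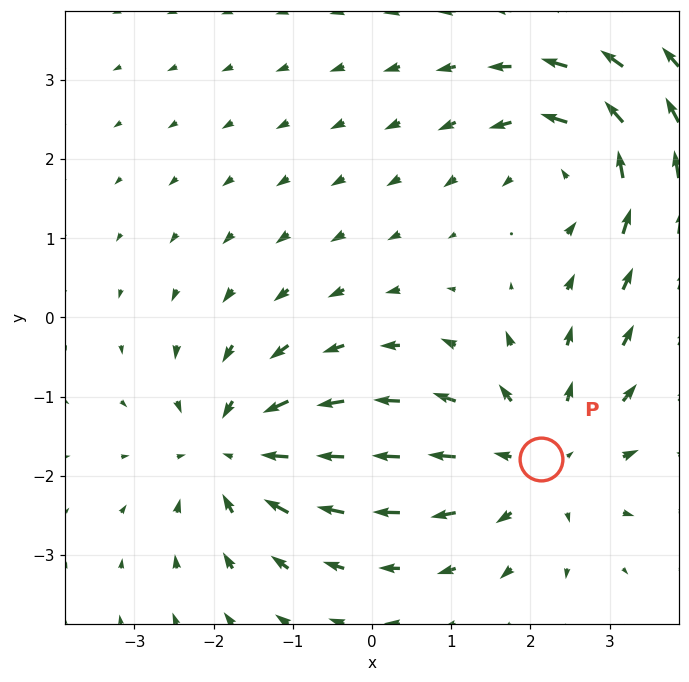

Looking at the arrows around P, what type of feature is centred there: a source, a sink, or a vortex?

source

At P (2.1, -1.8) the arrows spread outward. Divergence about +3, curl ≈0 — positive divergence with near-zero curl is a source.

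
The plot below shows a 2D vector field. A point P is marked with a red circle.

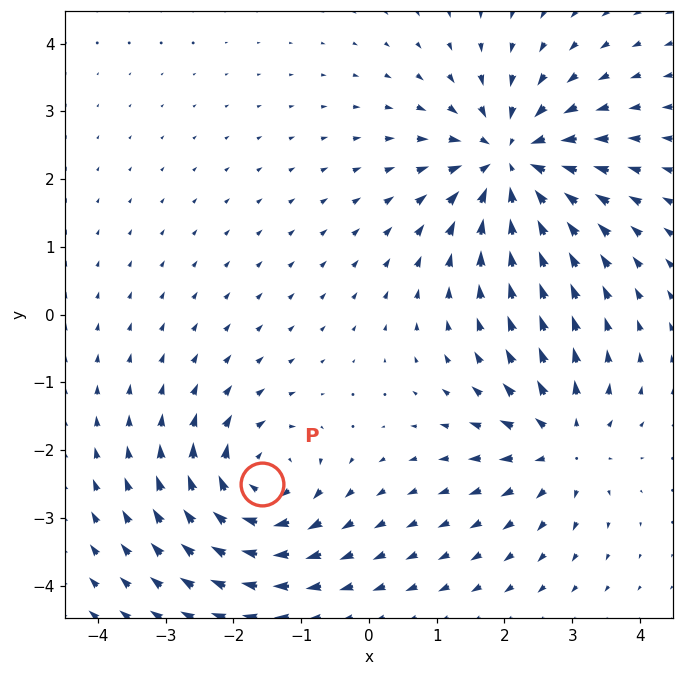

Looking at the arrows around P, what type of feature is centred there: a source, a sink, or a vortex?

vortex

At P (-1.6, -2.5) the arrows circulate clockwise. Divergence ≈0, curl about -4 — near-zero divergence with nonzero curl is a vortex.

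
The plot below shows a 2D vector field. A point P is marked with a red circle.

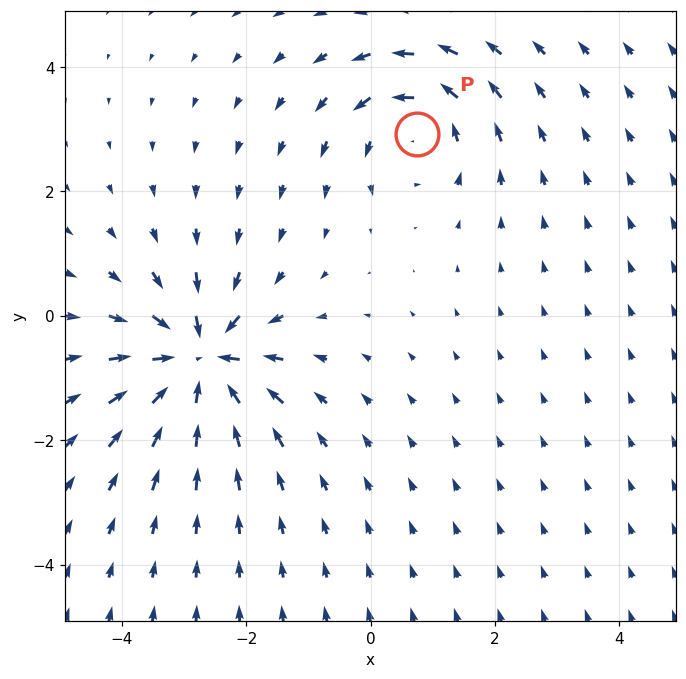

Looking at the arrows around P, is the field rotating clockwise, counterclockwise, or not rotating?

counterclockwise

Near P at (0.7, 2.9) the arrows circulate counterclockwise. The curl (z-component) there is about +4; positive curl means counterclockwise rotation.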